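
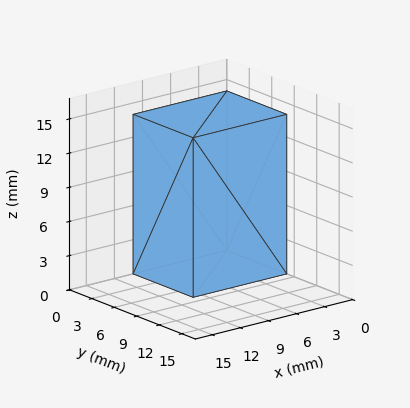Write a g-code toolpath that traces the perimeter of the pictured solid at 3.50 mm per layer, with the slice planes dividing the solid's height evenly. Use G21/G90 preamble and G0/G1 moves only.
Reading the render: the shape is a rectangular box, roughly 10 × 8 mm footprint and 14 mm tall (dimensions read to the nearest mm from the axis ticks). For the g-code, the solid's height is divided into equal slices at the stated Δz and each level perimeter traced with G1 moves after a G0 lift.

; perimeter-only toolpath
G21 ; units = mm
G90 ; absolute positioning
G28 ; home
; layer 1
G0 Z3.50
G0 X0.00 Y0.00
G1 X10.00 Y0.00
G1 X10.00 Y8.00
G1 X0.00 Y8.00
G1 X0.00 Y0.00
; layer 2
G0 Z7.00
G0 X0.00 Y0.00
G1 X10.00 Y0.00
G1 X10.00 Y8.00
G1 X0.00 Y8.00
G1 X0.00 Y0.00
; layer 3
G0 Z10.50
G0 X0.00 Y0.00
G1 X10.00 Y0.00
G1 X10.00 Y8.00
G1 X0.00 Y8.00
G1 X0.00 Y0.00
; layer 4
G0 Z14.00
G0 X0.00 Y0.00
G1 X10.00 Y0.00
G1 X10.00 Y8.00
G1 X0.00 Y8.00
G1 X0.00 Y0.00
M2 ; end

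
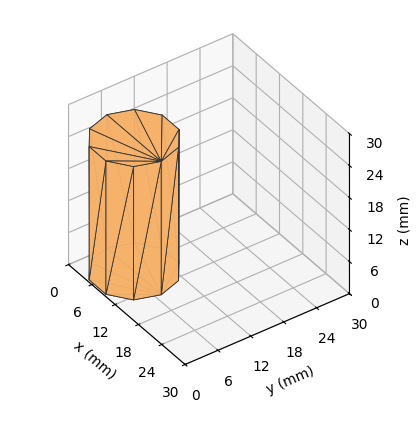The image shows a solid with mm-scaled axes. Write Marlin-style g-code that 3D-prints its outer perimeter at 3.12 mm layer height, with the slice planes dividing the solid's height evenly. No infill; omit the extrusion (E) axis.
Reading the render: the shape is a regular 10-sided prism (a cylinder approximated with 10 flat sides), circumscribed radius ≈ 7 mm, height ≈ 25 mm (dimensions read to the nearest mm from the axis ticks). For the g-code, the solid's height is divided into equal slices at the stated Δz and each level perimeter traced with G1 moves after a G0 lift.

; perimeter-only toolpath
G21 ; units = mm
G90 ; absolute positioning
G28 ; home
; layer 1
G0 Z3.12
G0 X14.00 Y7.00
G1 X12.66 Y11.11
G1 X9.16 Y13.66
G1 X4.84 Y13.66
G1 X1.34 Y11.11
G1 X0.00 Y7.00
G1 X1.34 Y2.89
G1 X4.84 Y0.34
G1 X9.16 Y0.34
G1 X12.66 Y2.89
G1 X14.00 Y7.00
; layer 2
G0 Z6.25
G0 X14.00 Y7.00
G1 X12.66 Y11.11
G1 X9.16 Y13.66
G1 X4.84 Y13.66
G1 X1.34 Y11.11
G1 X0.00 Y7.00
G1 X1.34 Y2.89
G1 X4.84 Y0.34
G1 X9.16 Y0.34
G1 X12.66 Y2.89
G1 X14.00 Y7.00
; layer 3
G0 Z9.38
G0 X14.00 Y7.00
G1 X12.66 Y11.11
G1 X9.16 Y13.66
G1 X4.84 Y13.66
G1 X1.34 Y11.11
G1 X0.00 Y7.00
G1 X1.34 Y2.89
G1 X4.84 Y0.34
G1 X9.16 Y0.34
G1 X12.66 Y2.89
G1 X14.00 Y7.00
; layer 4
G0 Z12.50
G0 X14.00 Y7.00
G1 X12.66 Y11.11
G1 X9.16 Y13.66
G1 X4.84 Y13.66
G1 X1.34 Y11.11
G1 X0.00 Y7.00
G1 X1.34 Y2.89
G1 X4.84 Y0.34
G1 X9.16 Y0.34
G1 X12.66 Y2.89
G1 X14.00 Y7.00
; layer 5
G0 Z15.62
G0 X14.00 Y7.00
G1 X12.66 Y11.11
G1 X9.16 Y13.66
G1 X4.84 Y13.66
G1 X1.34 Y11.11
G1 X0.00 Y7.00
G1 X1.34 Y2.89
G1 X4.84 Y0.34
G1 X9.16 Y0.34
G1 X12.66 Y2.89
G1 X14.00 Y7.00
; layer 6
G0 Z18.75
G0 X14.00 Y7.00
G1 X12.66 Y11.11
G1 X9.16 Y13.66
G1 X4.84 Y13.66
G1 X1.34 Y11.11
G1 X0.00 Y7.00
G1 X1.34 Y2.89
G1 X4.84 Y0.34
G1 X9.16 Y0.34
G1 X12.66 Y2.89
G1 X14.00 Y7.00
; layer 7
G0 Z21.88
G0 X14.00 Y7.00
G1 X12.66 Y11.11
G1 X9.16 Y13.66
G1 X4.84 Y13.66
G1 X1.34 Y11.11
G1 X0.00 Y7.00
G1 X1.34 Y2.89
G1 X4.84 Y0.34
G1 X9.16 Y0.34
G1 X12.66 Y2.89
G1 X14.00 Y7.00
; layer 8
G0 Z25.00
G0 X14.00 Y7.00
G1 X12.66 Y11.11
G1 X9.16 Y13.66
G1 X4.84 Y13.66
G1 X1.34 Y11.11
G1 X0.00 Y7.00
G1 X1.34 Y2.89
G1 X4.84 Y0.34
G1 X9.16 Y0.34
G1 X12.66 Y2.89
G1 X14.00 Y7.00
M2 ; end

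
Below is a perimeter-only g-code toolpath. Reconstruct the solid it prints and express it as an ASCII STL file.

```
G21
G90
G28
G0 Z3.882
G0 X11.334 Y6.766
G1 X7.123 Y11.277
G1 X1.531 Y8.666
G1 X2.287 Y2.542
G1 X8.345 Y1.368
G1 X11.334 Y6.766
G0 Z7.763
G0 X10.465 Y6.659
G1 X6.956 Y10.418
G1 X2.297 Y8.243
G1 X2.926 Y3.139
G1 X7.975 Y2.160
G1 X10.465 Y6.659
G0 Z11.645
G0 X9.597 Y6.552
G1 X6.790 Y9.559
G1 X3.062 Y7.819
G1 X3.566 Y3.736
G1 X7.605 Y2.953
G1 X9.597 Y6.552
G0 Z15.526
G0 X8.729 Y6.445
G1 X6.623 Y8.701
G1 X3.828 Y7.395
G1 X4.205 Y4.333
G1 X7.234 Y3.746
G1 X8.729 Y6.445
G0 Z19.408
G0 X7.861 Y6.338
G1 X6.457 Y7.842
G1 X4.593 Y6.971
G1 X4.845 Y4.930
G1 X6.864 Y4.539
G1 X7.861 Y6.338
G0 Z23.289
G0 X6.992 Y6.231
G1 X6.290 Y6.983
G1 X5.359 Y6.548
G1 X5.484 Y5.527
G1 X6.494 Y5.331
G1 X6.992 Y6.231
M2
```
solid part
  facet normal 0.0000 0.0000 -1.0000
    outer loop
      vertex 0.766 9.090 0.000
      vertex 7.289 12.136 0.000
      vertex 12.202 6.873 0.000
    endloop
  endfacet
  facet normal 0.0000 0.0000 -1.0000
    outer loop
      vertex 1.647 1.945 0.000
      vertex 0.766 9.090 0.000
      vertex 12.202 6.873 0.000
    endloop
  endfacet
  facet normal 0.0000 0.0000 -1.0000
    outer loop
      vertex 8.715 0.575 0.000
      vertex 1.647 1.945 0.000
      vertex 12.202 6.873 0.000
    endloop
  endfacet
  facet normal 0.7191 0.6713 0.1794
    outer loop
      vertex 12.202 6.873 0.000
      vertex 7.289 12.136 0.000
      vertex 6.124 6.124 27.171
    endloop
  endfacet
  facet normal -0.4162 0.8914 0.1794
    outer loop
      vertex 7.289 12.136 0.000
      vertex 0.766 9.090 0.000
      vertex 6.124 6.124 27.171
    endloop
  endfacet
  facet normal -0.9764 -0.1204 0.1794
    outer loop
      vertex 0.766 9.090 0.000
      vertex 1.647 1.945 0.000
      vertex 6.124 6.124 27.171
    endloop
  endfacet
  facet normal -0.1872 -0.9658 0.1794
    outer loop
      vertex 1.647 1.945 0.000
      vertex 8.715 0.575 0.000
      vertex 6.124 6.124 27.171
    endloop
  endfacet
  facet normal 0.8607 -0.4765 0.1794
    outer loop
      vertex 8.715 0.575 0.000
      vertex 12.202 6.873 0.000
      vertex 6.124 6.124 27.171
    endloop
  endfacet
endsolid part

The G0 Z moves step by Δz≈3.882 mm. The G1 loops shrink linearly with z, so the solid tapers from its base footprint up to z≈27.2. Closing with a flat bottom cap and the tapered top and triangulating gives 8 facets — a regular 5-sided pyramid, base circumscribed radius ≈ 6.12 mm, apex at z ≈ 27.2 mm.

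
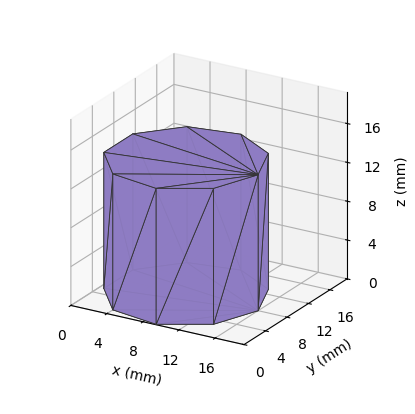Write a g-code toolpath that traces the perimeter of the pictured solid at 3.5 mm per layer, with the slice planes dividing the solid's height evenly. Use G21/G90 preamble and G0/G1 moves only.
Reading the render: the shape is a regular 9-sided prism (a cylinder approximated with 9 flat sides), circumscribed radius ≈ 8 mm, height ≈ 14 mm (dimensions read to the nearest mm from the axis ticks). For the g-code, the solid's height is divided into equal slices at the stated Δz and each level perimeter traced with G1 moves after a G0 lift.

; perimeter-only toolpath
G21 ; units = mm
G90 ; absolute positioning
G28 ; home
; layer 1
G0 Z3.5
G0 X16.0 Y8.0
G1 X14.1 Y13.1
G1 X9.4 Y15.9
G1 X4.0 Y14.9
G1 X0.5 Y10.7
G1 X0.5 Y5.3
G1 X4.0 Y1.1
G1 X9.4 Y0.1
G1 X14.1 Y2.9
G1 X16.0 Y8.0
; layer 2
G0 Z7.0
G0 X16.0 Y8.0
G1 X14.1 Y13.1
G1 X9.4 Y15.9
G1 X4.0 Y14.9
G1 X0.5 Y10.7
G1 X0.5 Y5.3
G1 X4.0 Y1.1
G1 X9.4 Y0.1
G1 X14.1 Y2.9
G1 X16.0 Y8.0
; layer 3
G0 Z10.5
G0 X16.0 Y8.0
G1 X14.1 Y13.1
G1 X9.4 Y15.9
G1 X4.0 Y14.9
G1 X0.5 Y10.7
G1 X0.5 Y5.3
G1 X4.0 Y1.1
G1 X9.4 Y0.1
G1 X14.1 Y2.9
G1 X16.0 Y8.0
; layer 4
G0 Z14.0
G0 X16.0 Y8.0
G1 X14.1 Y13.1
G1 X9.4 Y15.9
G1 X4.0 Y14.9
G1 X0.5 Y10.7
G1 X0.5 Y5.3
G1 X4.0 Y1.1
G1 X9.4 Y0.1
G1 X14.1 Y2.9
G1 X16.0 Y8.0
M2 ; end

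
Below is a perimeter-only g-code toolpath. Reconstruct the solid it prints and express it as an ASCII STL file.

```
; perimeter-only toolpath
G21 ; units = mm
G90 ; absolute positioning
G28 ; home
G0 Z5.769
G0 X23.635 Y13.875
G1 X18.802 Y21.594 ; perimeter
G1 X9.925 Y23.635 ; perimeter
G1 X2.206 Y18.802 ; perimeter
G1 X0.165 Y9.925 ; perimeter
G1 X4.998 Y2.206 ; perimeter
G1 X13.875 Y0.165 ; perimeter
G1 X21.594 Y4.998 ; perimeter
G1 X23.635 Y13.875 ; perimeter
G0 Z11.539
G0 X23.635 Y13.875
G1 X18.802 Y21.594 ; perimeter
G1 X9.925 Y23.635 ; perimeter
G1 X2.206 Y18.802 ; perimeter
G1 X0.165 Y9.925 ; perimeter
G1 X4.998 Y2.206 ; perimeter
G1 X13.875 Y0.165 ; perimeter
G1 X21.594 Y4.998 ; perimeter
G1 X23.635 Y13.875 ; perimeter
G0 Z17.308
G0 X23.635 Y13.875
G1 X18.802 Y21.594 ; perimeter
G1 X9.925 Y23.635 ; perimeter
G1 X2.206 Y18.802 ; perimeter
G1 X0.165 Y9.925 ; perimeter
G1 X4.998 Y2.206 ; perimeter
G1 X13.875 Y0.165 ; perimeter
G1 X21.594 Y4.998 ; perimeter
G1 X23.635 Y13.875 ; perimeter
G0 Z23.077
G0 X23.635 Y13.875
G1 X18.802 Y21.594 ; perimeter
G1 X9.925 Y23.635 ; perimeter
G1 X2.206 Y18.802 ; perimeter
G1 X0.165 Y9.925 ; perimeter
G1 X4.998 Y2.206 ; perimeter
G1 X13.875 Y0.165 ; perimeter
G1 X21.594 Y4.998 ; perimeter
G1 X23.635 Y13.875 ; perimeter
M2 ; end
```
solid part
  facet normal 0.0000 0.0000 -1.0000
    outer loop
      vertex 9.925 23.635 0.000
      vertex 18.802 21.594 0.000
      vertex 23.635 13.875 0.000
    endloop
  endfacet
  facet normal 0.0000 0.0000 -1.0000
    outer loop
      vertex 2.206 18.802 0.000
      vertex 9.925 23.635 0.000
      vertex 23.635 13.875 0.000
    endloop
  endfacet
  facet normal 0.0000 0.0000 -1.0000
    outer loop
      vertex 0.165 9.925 0.000
      vertex 2.206 18.802 0.000
      vertex 23.635 13.875 0.000
    endloop
  endfacet
  facet normal 0.0000 0.0000 -1.0000
    outer loop
      vertex 4.998 2.206 0.000
      vertex 0.165 9.925 0.000
      vertex 23.635 13.875 0.000
    endloop
  endfacet
  facet normal 0.0000 0.0000 -1.0000
    outer loop
      vertex 13.875 0.165 0.000
      vertex 4.998 2.206 0.000
      vertex 23.635 13.875 0.000
    endloop
  endfacet
  facet normal 0.0000 0.0000 -1.0000
    outer loop
      vertex 21.594 4.998 0.000
      vertex 13.875 0.165 0.000
      vertex 23.635 13.875 0.000
    endloop
  endfacet
  facet normal 0.0000 0.0000 1.0000
    outer loop
      vertex 23.635 13.875 23.077
      vertex 18.802 21.594 23.077
      vertex 9.925 23.635 23.077
    endloop
  endfacet
  facet normal 0.0000 0.0000 1.0000
    outer loop
      vertex 23.635 13.875 23.077
      vertex 9.925 23.635 23.077
      vertex 2.206 18.802 23.077
    endloop
  endfacet
  facet normal 0.0000 0.0000 1.0000
    outer loop
      vertex 23.635 13.875 23.077
      vertex 2.206 18.802 23.077
      vertex 0.165 9.925 23.077
    endloop
  endfacet
  facet normal 0.0000 0.0000 1.0000
    outer loop
      vertex 23.635 13.875 23.077
      vertex 0.165 9.925 23.077
      vertex 4.998 2.206 23.077
    endloop
  endfacet
  facet normal 0.0000 0.0000 1.0000
    outer loop
      vertex 23.635 13.875 23.077
      vertex 4.998 2.206 23.077
      vertex 13.875 0.165 23.077
    endloop
  endfacet
  facet normal 0.0000 0.0000 1.0000
    outer loop
      vertex 23.635 13.875 23.077
      vertex 13.875 0.165 23.077
      vertex 21.594 4.998 23.077
    endloop
  endfacet
  facet normal 0.8476 0.5307 0.0000
    outer loop
      vertex 23.635 13.875 0.000
      vertex 18.802 21.594 0.000
      vertex 18.802 21.594 23.077
    endloop
  endfacet
  facet normal 0.8476 0.5307 0.0000
    outer loop
      vertex 23.635 13.875 0.000
      vertex 18.802 21.594 23.077
      vertex 23.635 13.875 23.077
    endloop
  endfacet
  facet normal 0.2241 0.9746 0.0000
    outer loop
      vertex 18.802 21.594 0.000
      vertex 9.925 23.635 0.000
      vertex 9.925 23.635 23.077
    endloop
  endfacet
  facet normal 0.2241 0.9746 0.0000
    outer loop
      vertex 18.802 21.594 0.000
      vertex 9.925 23.635 23.077
      vertex 18.802 21.594 23.077
    endloop
  endfacet
  facet normal -0.5307 0.8476 0.0000
    outer loop
      vertex 9.925 23.635 0.000
      vertex 2.206 18.802 0.000
      vertex 2.206 18.802 23.077
    endloop
  endfacet
  facet normal -0.5307 0.8476 0.0000
    outer loop
      vertex 9.925 23.635 0.000
      vertex 2.206 18.802 23.077
      vertex 9.925 23.635 23.077
    endloop
  endfacet
  facet normal -0.9746 0.2241 0.0000
    outer loop
      vertex 2.206 18.802 0.000
      vertex 0.165 9.925 0.000
      vertex 0.165 9.925 23.077
    endloop
  endfacet
  facet normal -0.9746 0.2241 0.0000
    outer loop
      vertex 2.206 18.802 0.000
      vertex 0.165 9.925 23.077
      vertex 2.206 18.802 23.077
    endloop
  endfacet
  facet normal -0.8476 -0.5307 0.0000
    outer loop
      vertex 0.165 9.925 0.000
      vertex 4.998 2.206 0.000
      vertex 4.998 2.206 23.077
    endloop
  endfacet
  facet normal -0.8476 -0.5307 0.0000
    outer loop
      vertex 0.165 9.925 0.000
      vertex 4.998 2.206 23.077
      vertex 0.165 9.925 23.077
    endloop
  endfacet
  facet normal -0.2241 -0.9746 0.0000
    outer loop
      vertex 4.998 2.206 0.000
      vertex 13.875 0.165 0.000
      vertex 13.875 0.165 23.077
    endloop
  endfacet
  facet normal -0.2241 -0.9746 0.0000
    outer loop
      vertex 4.998 2.206 0.000
      vertex 13.875 0.165 23.077
      vertex 4.998 2.206 23.077
    endloop
  endfacet
  facet normal 0.5307 -0.8476 0.0000
    outer loop
      vertex 13.875 0.165 0.000
      vertex 21.594 4.998 0.000
      vertex 21.594 4.998 23.077
    endloop
  endfacet
  facet normal 0.5307 -0.8476 0.0000
    outer loop
      vertex 13.875 0.165 0.000
      vertex 21.594 4.998 23.077
      vertex 13.875 0.165 23.077
    endloop
  endfacet
  facet normal 0.9746 -0.2241 0.0000
    outer loop
      vertex 21.594 4.998 0.000
      vertex 23.635 13.875 0.000
      vertex 23.635 13.875 23.077
    endloop
  endfacet
  facet normal 0.9746 -0.2241 0.0000
    outer loop
      vertex 21.594 4.998 0.000
      vertex 23.635 13.875 23.077
      vertex 21.594 4.998 23.077
    endloop
  endfacet
endsolid part

The G0 Z moves step by Δz≈5.769 mm. Every layer's G1 loop is the same polygon, so the solid is a straight extrusion of it from z=0 to z≈23.1. Closing with flat bottom and top caps and triangulating gives 28 facets — a regular 8-sided prism (a cylinder approximated with 8 flat sides), circumscribed radius ≈ 11.9 mm, height ≈ 23.1 mm.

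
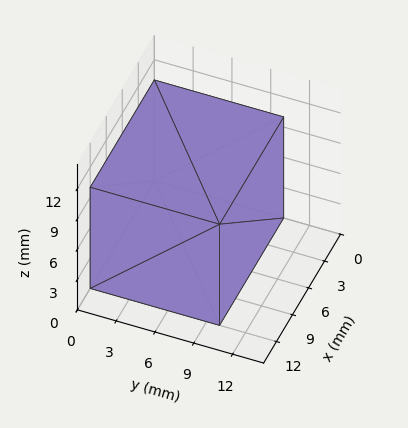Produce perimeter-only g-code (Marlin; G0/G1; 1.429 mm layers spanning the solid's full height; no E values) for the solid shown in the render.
Reading the render: the shape is a rectangular box, roughly 12 × 10 mm footprint and 10 mm tall (dimensions read to the nearest mm from the axis ticks). For the g-code, the solid's height is divided into equal slices at the stated Δz and each level perimeter traced with G1 moves after a G0 lift.

; perimeter-only toolpath
G21 ; units = mm
G90 ; absolute positioning
G28 ; home
; layer 1
G0 Z1.429
G0 X0.000 Y0.000
G1 X12.000 Y0.000
G1 X12.000 Y10.000
G1 X0.000 Y10.000
G1 X0.000 Y0.000
; layer 2
G0 Z2.857
G0 X0.000 Y0.000
G1 X12.000 Y0.000
G1 X12.000 Y10.000
G1 X0.000 Y10.000
G1 X0.000 Y0.000
; layer 3
G0 Z4.286
G0 X0.000 Y0.000
G1 X12.000 Y0.000
G1 X12.000 Y10.000
G1 X0.000 Y10.000
G1 X0.000 Y0.000
; layer 4
G0 Z5.714
G0 X0.000 Y0.000
G1 X12.000 Y0.000
G1 X12.000 Y10.000
G1 X0.000 Y10.000
G1 X0.000 Y0.000
; layer 5
G0 Z7.143
G0 X0.000 Y0.000
G1 X12.000 Y0.000
G1 X12.000 Y10.000
G1 X0.000 Y10.000
G1 X0.000 Y0.000
; layer 6
G0 Z8.571
G0 X0.000 Y0.000
G1 X12.000 Y0.000
G1 X12.000 Y10.000
G1 X0.000 Y10.000
G1 X0.000 Y0.000
; layer 7
G0 Z10.000
G0 X0.000 Y0.000
G1 X12.000 Y0.000
G1 X12.000 Y10.000
G1 X0.000 Y10.000
G1 X0.000 Y0.000
M2 ; end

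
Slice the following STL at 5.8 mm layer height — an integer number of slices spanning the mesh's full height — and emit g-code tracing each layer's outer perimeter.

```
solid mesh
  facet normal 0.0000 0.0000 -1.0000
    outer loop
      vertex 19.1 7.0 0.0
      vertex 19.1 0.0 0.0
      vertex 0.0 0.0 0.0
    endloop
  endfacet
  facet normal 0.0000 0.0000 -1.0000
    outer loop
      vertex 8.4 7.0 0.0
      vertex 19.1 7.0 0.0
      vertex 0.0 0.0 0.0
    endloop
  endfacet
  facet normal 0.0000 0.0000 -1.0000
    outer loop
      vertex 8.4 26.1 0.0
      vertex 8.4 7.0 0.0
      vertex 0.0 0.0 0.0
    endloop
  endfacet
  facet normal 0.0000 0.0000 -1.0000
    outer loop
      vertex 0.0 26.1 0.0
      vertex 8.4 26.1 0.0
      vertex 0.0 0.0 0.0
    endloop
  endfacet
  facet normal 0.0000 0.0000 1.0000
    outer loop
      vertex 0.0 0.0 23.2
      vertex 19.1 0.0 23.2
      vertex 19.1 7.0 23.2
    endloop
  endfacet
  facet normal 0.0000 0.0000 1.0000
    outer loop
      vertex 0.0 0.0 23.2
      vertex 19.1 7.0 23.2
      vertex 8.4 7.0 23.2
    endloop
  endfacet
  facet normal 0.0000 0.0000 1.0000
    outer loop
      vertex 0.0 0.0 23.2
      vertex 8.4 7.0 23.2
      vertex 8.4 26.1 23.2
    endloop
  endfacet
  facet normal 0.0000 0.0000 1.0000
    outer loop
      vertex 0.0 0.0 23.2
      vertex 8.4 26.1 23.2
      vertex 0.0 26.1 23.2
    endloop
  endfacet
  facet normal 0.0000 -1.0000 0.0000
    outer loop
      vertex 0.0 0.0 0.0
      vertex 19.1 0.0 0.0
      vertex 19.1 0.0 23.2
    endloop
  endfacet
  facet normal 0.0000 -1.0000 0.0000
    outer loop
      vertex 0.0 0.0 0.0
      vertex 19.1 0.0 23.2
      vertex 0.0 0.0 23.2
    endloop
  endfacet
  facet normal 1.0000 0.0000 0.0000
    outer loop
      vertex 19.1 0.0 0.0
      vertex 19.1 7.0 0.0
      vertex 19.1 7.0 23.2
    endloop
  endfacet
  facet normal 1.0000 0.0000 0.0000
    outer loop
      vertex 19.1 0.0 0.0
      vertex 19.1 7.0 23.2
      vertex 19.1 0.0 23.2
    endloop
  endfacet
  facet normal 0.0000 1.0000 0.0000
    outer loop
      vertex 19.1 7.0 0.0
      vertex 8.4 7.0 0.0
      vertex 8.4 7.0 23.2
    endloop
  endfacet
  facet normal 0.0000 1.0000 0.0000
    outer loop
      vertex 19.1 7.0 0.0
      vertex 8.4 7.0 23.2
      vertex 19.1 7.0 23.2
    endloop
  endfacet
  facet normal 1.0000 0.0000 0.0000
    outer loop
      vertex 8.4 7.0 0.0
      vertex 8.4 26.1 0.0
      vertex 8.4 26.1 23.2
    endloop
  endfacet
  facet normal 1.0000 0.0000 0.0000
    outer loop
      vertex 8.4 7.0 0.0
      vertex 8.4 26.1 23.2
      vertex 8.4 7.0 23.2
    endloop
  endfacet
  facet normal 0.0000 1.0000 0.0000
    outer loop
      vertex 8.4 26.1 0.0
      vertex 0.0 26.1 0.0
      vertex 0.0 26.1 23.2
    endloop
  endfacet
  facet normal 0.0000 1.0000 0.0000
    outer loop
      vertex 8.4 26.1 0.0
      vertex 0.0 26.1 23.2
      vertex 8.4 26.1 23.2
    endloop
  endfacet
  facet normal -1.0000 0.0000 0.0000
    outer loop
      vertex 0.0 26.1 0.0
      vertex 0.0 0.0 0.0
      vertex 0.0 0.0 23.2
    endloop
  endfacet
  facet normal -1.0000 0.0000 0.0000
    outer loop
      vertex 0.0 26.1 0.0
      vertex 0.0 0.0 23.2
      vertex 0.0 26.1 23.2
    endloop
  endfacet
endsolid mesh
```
; perimeter-only toolpath
G21 ; units = mm
G90 ; absolute positioning
G28 ; home
; layer 1
G0 Z5.8
G0 X0.0 Y0.0
G1 X19.1 Y0.0
G1 X19.1 Y7.0
G1 X8.4 Y7.0
G1 X8.4 Y26.1
G1 X0.0 Y26.1
G1 X0.0 Y0.0
; layer 2
G0 Z11.6
G0 X0.0 Y0.0
G1 X19.1 Y0.0
G1 X19.1 Y7.0
G1 X8.4 Y7.0
G1 X8.4 Y26.1
G1 X0.0 Y26.1
G1 X0.0 Y0.0
; layer 3
G0 Z17.4
G0 X0.0 Y0.0
G1 X19.1 Y0.0
G1 X19.1 Y7.0
G1 X8.4 Y7.0
G1 X8.4 Y26.1
G1 X0.0 Y26.1
G1 X0.0 Y0.0
; layer 4
G0 Z23.2
G0 X0.0 Y0.0
G1 X19.1 Y0.0
G1 X19.1 Y7.0
G1 X8.4 Y7.0
G1 X8.4 Y26.1
G1 X0.0 Y26.1
G1 X0.0 Y0.0
M2 ; end

The solid is an L-shaped prism: outer 19.1 × 26.1 mm, arm thicknesses ≈ 7 mm (horizontal) and 8.4 mm (vertical), extruded 23.2 mm in z. Slicing at Δz = 5.8 mm — 4 equal slices spanning the solid's height, so layer i sits at z = i·h/4 — gives 4 non-empty perimeters. Each is a 6-segment closed polygon; G0 lifts to the layer z and rapids to the start vertex, then G1 traces the edges.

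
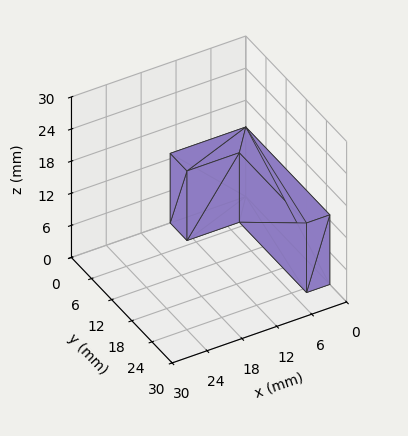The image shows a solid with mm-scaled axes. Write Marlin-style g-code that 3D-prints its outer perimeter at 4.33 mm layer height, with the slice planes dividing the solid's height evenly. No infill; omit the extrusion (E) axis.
Reading the render: the shape is an L-shaped prism: outer 13 × 25 mm, arm thicknesses ≈ 5 mm (horizontal) and 4 mm (vertical), extruded 13 mm in z (dimensions read to the nearest mm from the axis ticks). For the g-code, the solid's height is divided into equal slices at the stated Δz and each level perimeter traced with G1 moves after a G0 lift.

; perimeter-only toolpath
G21 ; units = mm
G90 ; absolute positioning
G28 ; home
; layer 1
G0 Z4.33
G0 X0.00 Y0.00
G1 X13.00 Y0.00
G1 X13.00 Y5.00
G1 X4.00 Y5.00
G1 X4.00 Y25.00
G1 X0.00 Y25.00
G1 X0.00 Y0.00
; layer 2
G0 Z8.67
G0 X0.00 Y0.00
G1 X13.00 Y0.00
G1 X13.00 Y5.00
G1 X4.00 Y5.00
G1 X4.00 Y25.00
G1 X0.00 Y25.00
G1 X0.00 Y0.00
; layer 3
G0 Z13.00
G0 X0.00 Y0.00
G1 X13.00 Y0.00
G1 X13.00 Y5.00
G1 X4.00 Y5.00
G1 X4.00 Y25.00
G1 X0.00 Y25.00
G1 X0.00 Y0.00
M2 ; end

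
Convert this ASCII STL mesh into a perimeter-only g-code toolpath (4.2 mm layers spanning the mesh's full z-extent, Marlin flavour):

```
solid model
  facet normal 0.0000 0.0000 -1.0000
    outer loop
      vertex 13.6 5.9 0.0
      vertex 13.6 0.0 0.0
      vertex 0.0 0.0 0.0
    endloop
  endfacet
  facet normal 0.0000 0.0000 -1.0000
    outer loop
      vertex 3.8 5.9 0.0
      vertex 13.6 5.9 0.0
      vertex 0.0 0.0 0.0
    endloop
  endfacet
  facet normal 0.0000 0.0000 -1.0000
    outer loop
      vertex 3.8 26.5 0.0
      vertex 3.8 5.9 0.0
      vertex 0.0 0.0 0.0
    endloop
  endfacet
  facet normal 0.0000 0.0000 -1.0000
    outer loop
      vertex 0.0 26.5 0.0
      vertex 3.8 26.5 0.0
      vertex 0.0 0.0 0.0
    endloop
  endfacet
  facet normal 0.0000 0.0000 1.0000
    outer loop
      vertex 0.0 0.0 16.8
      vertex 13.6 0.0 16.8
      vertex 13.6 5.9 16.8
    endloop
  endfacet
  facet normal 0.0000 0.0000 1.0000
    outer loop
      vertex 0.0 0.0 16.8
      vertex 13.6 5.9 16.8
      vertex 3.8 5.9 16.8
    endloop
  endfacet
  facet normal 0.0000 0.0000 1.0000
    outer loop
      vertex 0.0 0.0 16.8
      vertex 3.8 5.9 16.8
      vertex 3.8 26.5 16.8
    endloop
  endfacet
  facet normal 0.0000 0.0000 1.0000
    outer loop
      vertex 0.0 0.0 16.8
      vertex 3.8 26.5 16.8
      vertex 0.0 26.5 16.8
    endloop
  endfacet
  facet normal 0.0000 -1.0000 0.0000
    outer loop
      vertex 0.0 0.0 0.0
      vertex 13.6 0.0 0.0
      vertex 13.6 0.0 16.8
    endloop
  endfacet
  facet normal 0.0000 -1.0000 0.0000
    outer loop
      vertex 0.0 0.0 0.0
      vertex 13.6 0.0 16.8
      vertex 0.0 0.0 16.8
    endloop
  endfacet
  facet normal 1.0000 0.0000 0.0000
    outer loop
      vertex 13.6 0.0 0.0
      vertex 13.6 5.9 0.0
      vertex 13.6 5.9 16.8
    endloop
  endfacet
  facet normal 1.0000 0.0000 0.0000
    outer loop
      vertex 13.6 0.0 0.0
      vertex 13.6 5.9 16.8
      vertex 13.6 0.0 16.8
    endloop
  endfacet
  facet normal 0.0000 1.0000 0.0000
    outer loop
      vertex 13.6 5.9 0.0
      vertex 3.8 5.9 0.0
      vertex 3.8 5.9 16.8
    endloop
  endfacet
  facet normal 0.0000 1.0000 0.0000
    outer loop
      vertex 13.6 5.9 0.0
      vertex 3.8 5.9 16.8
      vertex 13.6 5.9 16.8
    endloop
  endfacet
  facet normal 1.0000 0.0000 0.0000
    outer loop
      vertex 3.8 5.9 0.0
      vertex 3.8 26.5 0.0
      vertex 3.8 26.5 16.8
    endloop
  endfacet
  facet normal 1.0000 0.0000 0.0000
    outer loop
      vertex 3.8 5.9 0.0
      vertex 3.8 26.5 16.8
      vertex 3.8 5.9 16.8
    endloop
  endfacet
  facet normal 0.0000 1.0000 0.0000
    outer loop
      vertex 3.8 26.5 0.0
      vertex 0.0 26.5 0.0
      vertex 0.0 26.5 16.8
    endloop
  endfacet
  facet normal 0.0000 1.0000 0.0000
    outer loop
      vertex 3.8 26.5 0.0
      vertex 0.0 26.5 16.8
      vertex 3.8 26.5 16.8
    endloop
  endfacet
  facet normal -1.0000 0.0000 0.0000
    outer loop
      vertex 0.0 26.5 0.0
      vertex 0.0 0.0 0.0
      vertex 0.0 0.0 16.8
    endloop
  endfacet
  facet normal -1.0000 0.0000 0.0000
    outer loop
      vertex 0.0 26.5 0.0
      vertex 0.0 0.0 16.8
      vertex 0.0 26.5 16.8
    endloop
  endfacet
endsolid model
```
; perimeter-only toolpath
G21 ; units = mm
G90 ; absolute positioning
G28 ; home
; layer 1
G0 Z4.2
G0 X0.0 Y0.0
G1 X13.6 Y0.0
G1 X13.6 Y5.9
G1 X3.8 Y5.9
G1 X3.8 Y26.5
G1 X0.0 Y26.5
G1 X0.0 Y0.0
; layer 2
G0 Z8.4
G0 X0.0 Y0.0
G1 X13.6 Y0.0
G1 X13.6 Y5.9
G1 X3.8 Y5.9
G1 X3.8 Y26.5
G1 X0.0 Y26.5
G1 X0.0 Y0.0
; layer 3
G0 Z12.6
G0 X0.0 Y0.0
G1 X13.6 Y0.0
G1 X13.6 Y5.9
G1 X3.8 Y5.9
G1 X3.8 Y26.5
G1 X0.0 Y26.5
G1 X0.0 Y0.0
; layer 4
G0 Z16.8
G0 X0.0 Y0.0
G1 X13.6 Y0.0
G1 X13.6 Y5.9
G1 X3.8 Y5.9
G1 X3.8 Y26.5
G1 X0.0 Y26.5
G1 X0.0 Y0.0
M2 ; end

The solid is an L-shaped prism: outer 13.6 × 26.5 mm, arm thicknesses ≈ 5.9 mm (horizontal) and 3.8 mm (vertical), extruded 16.8 mm in z. Slicing at Δz = 4.2 mm — 4 equal slices spanning the solid's height, so layer i sits at z = i·h/4 — gives 4 non-empty perimeters. Each is a 6-segment closed polygon; G0 lifts to the layer z and rapids to the start vertex, then G1 traces the edges.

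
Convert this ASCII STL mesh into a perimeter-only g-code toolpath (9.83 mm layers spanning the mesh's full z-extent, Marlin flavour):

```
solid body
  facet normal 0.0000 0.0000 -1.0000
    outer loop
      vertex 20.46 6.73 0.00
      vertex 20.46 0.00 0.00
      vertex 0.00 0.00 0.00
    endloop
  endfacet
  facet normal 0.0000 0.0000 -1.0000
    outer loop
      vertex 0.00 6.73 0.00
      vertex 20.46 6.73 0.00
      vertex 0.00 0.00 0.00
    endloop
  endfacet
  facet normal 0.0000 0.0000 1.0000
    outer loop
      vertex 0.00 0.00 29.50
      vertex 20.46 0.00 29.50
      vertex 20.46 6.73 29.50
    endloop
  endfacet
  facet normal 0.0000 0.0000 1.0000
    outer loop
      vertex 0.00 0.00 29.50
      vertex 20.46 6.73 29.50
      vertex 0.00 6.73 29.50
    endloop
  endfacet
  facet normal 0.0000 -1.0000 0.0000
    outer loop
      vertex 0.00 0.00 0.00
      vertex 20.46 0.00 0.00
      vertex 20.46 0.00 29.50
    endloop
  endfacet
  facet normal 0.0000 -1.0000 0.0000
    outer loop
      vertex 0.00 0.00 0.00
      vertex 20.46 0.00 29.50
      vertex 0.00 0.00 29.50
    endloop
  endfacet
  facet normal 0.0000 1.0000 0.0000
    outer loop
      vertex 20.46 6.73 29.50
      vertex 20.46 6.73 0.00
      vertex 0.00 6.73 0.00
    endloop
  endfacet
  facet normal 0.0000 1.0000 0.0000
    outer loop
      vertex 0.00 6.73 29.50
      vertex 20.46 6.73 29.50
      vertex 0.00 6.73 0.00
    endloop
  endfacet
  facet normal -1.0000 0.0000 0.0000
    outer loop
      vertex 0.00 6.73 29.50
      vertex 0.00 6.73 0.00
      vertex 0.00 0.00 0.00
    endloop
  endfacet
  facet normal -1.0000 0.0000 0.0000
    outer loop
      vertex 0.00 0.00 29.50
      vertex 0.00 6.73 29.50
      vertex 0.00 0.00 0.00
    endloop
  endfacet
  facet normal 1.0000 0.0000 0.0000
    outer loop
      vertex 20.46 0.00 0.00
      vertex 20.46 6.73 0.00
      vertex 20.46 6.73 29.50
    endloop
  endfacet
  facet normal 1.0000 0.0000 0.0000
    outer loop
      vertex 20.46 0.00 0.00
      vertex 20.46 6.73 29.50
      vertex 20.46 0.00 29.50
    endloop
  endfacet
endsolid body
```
; perimeter-only toolpath
G21 ; units = mm
G90 ; absolute positioning
G28 ; home
; layer 1
G0 Z9.83
G0 X0.00 Y0.00
G1 X20.46 Y0.00
G1 X20.46 Y6.73
G1 X0.00 Y6.73
G1 X0.00 Y0.00
; layer 2
G0 Z19.67
G0 X0.00 Y0.00
G1 X20.46 Y0.00
G1 X20.46 Y6.73
G1 X0.00 Y6.73
G1 X0.00 Y0.00
; layer 3
G0 Z29.50
G0 X0.00 Y0.00
G1 X20.46 Y0.00
G1 X20.46 Y6.73
G1 X0.00 Y6.73
G1 X0.00 Y0.00
M2 ; end

The solid is a rectangular box, roughly 20.5 × 6.73 mm footprint and 29.5 mm tall. Slicing at Δz = 9.83 mm — 3 equal slices spanning the solid's height, so layer i sits at z = i·h/3 — gives 3 non-empty perimeters. Each is a 4-segment closed polygon; G0 lifts to the layer z and rapids to the start vertex, then G1 traces the edges.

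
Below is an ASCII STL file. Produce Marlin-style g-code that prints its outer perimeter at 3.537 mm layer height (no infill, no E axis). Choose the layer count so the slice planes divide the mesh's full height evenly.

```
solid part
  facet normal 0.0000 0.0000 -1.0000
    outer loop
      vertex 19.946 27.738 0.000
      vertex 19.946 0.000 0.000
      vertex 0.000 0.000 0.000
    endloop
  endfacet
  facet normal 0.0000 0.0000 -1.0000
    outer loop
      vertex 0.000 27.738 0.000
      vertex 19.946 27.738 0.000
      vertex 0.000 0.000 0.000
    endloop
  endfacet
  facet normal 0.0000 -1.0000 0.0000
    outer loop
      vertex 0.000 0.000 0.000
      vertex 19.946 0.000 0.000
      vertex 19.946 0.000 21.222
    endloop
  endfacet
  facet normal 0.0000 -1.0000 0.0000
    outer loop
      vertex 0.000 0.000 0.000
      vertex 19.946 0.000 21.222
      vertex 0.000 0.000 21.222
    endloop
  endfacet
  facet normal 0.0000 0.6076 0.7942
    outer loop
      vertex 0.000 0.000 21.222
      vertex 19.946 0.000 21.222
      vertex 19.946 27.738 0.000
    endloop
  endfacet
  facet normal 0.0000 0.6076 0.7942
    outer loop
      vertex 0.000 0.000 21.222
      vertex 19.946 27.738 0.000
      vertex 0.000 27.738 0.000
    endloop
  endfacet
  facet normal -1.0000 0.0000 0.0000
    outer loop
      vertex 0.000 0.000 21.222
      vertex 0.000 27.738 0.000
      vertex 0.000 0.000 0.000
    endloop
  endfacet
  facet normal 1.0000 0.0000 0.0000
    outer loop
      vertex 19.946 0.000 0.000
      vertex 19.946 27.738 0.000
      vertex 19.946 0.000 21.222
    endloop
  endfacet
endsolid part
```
; perimeter-only toolpath
G21 ; units = mm
G90 ; absolute positioning
G28 ; home
; layer 1
G0 Z3.537
G0 X0.000 Y0.000
G1 X19.946 Y0.000
G1 X19.946 Y23.115
G1 X0.000 Y23.115
G1 X0.000 Y0.000
; layer 2
G0 Z7.074
G0 X0.000 Y0.000
G1 X19.946 Y0.000
G1 X19.946 Y18.492
G1 X0.000 Y18.492
G1 X0.000 Y0.000
; layer 3
G0 Z10.611
G0 X0.000 Y0.000
G1 X19.946 Y0.000
G1 X19.946 Y13.869
G1 X0.000 Y13.869
G1 X0.000 Y0.000
; layer 4
G0 Z14.148
G0 X0.000 Y0.000
G1 X19.946 Y0.000
G1 X19.946 Y9.246
G1 X0.000 Y9.246
G1 X0.000 Y0.000
; layer 5
G0 Z17.685
G0 X0.000 Y0.000
G1 X19.946 Y0.000
G1 X19.946 Y4.623
G1 X0.000 Y4.623
G1 X0.000 Y0.000
M2 ; end

The solid is a wedge (ramp): 19.9 × 27.7 mm base, rising to 21.2 mm along the y=0 edge and sloping linearly to z=0 at y=27.7. Slicing at Δz = 3.537 mm — 6 equal slices spanning the solid's height, so layer i sits at z = i·h/6 — gives 5 non-empty perimeters. Each is a 4-segment closed polygon; G0 lifts to the layer z and rapids to the start vertex, then G1 traces the edges. The cross-section shrinks linearly with z (the slice at the apex is degenerate and omitted).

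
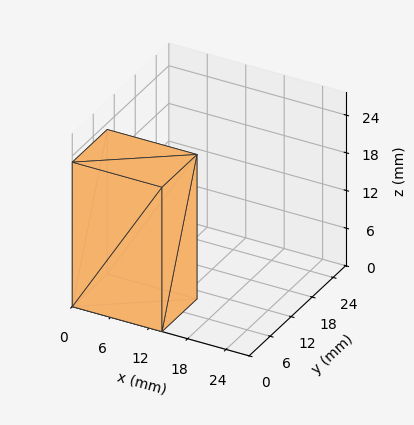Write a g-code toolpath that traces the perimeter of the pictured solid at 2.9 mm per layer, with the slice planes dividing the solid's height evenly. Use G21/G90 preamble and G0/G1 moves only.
Reading the render: the shape is a rectangular box, roughly 14 × 10 mm footprint and 23 mm tall (dimensions read to the nearest mm from the axis ticks). For the g-code, the solid's height is divided into equal slices at the stated Δz and each level perimeter traced with G1 moves after a G0 lift.

; perimeter-only toolpath
G21 ; units = mm
G90 ; absolute positioning
G28 ; home
; layer 1
G0 Z2.9
G0 X0.0 Y0.0
G1 X14.0 Y0.0
G1 X14.0 Y10.0
G1 X0.0 Y10.0
G1 X0.0 Y0.0
; layer 2
G0 Z5.8
G0 X0.0 Y0.0
G1 X14.0 Y0.0
G1 X14.0 Y10.0
G1 X0.0 Y10.0
G1 X0.0 Y0.0
; layer 3
G0 Z8.6
G0 X0.0 Y0.0
G1 X14.0 Y0.0
G1 X14.0 Y10.0
G1 X0.0 Y10.0
G1 X0.0 Y0.0
; layer 4
G0 Z11.5
G0 X0.0 Y0.0
G1 X14.0 Y0.0
G1 X14.0 Y10.0
G1 X0.0 Y10.0
G1 X0.0 Y0.0
; layer 5
G0 Z14.4
G0 X0.0 Y0.0
G1 X14.0 Y0.0
G1 X14.0 Y10.0
G1 X0.0 Y10.0
G1 X0.0 Y0.0
; layer 6
G0 Z17.2
G0 X0.0 Y0.0
G1 X14.0 Y0.0
G1 X14.0 Y10.0
G1 X0.0 Y10.0
G1 X0.0 Y0.0
; layer 7
G0 Z20.1
G0 X0.0 Y0.0
G1 X14.0 Y0.0
G1 X14.0 Y10.0
G1 X0.0 Y10.0
G1 X0.0 Y0.0
; layer 8
G0 Z23.0
G0 X0.0 Y0.0
G1 X14.0 Y0.0
G1 X14.0 Y10.0
G1 X0.0 Y10.0
G1 X0.0 Y0.0
M2 ; end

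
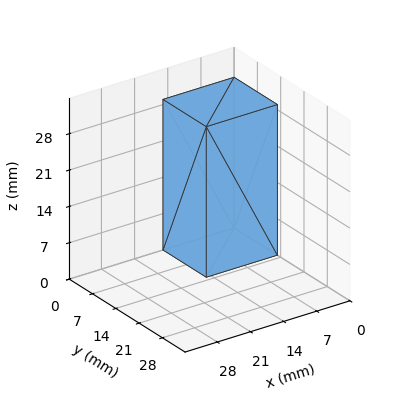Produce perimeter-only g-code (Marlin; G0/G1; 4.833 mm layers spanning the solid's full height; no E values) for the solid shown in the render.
Reading the render: the shape is a rectangular box, roughly 15 × 13 mm footprint and 29 mm tall (dimensions read to the nearest mm from the axis ticks). For the g-code, the solid's height is divided into equal slices at the stated Δz and each level perimeter traced with G1 moves after a G0 lift.

; perimeter-only toolpath
G21 ; units = mm
G90 ; absolute positioning
G28 ; home
; layer 1
G0 Z4.833
G0 X0.000 Y0.000
G1 X15.000 Y0.000
G1 X15.000 Y13.000
G1 X0.000 Y13.000
G1 X0.000 Y0.000
; layer 2
G0 Z9.667
G0 X0.000 Y0.000
G1 X15.000 Y0.000
G1 X15.000 Y13.000
G1 X0.000 Y13.000
G1 X0.000 Y0.000
; layer 3
G0 Z14.500
G0 X0.000 Y0.000
G1 X15.000 Y0.000
G1 X15.000 Y13.000
G1 X0.000 Y13.000
G1 X0.000 Y0.000
; layer 4
G0 Z19.333
G0 X0.000 Y0.000
G1 X15.000 Y0.000
G1 X15.000 Y13.000
G1 X0.000 Y13.000
G1 X0.000 Y0.000
; layer 5
G0 Z24.167
G0 X0.000 Y0.000
G1 X15.000 Y0.000
G1 X15.000 Y13.000
G1 X0.000 Y13.000
G1 X0.000 Y0.000
; layer 6
G0 Z29.000
G0 X0.000 Y0.000
G1 X15.000 Y0.000
G1 X15.000 Y13.000
G1 X0.000 Y13.000
G1 X0.000 Y0.000
M2 ; end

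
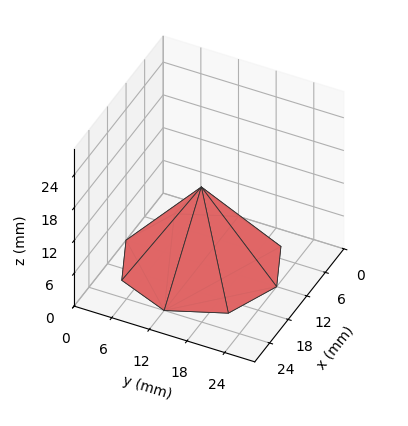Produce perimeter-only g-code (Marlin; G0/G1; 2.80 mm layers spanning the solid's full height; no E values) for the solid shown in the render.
Reading the render: the shape is a regular 8-sided pyramid, base circumscribed radius ≈ 12 mm, apex at z ≈ 14 mm (dimensions read to the nearest mm from the axis ticks). For the g-code, the solid's height is divided into equal slices at the stated Δz and each level perimeter traced with G1 moves after a G0 lift.

; perimeter-only toolpath
G21 ; units = mm
G90 ; absolute positioning
G28 ; home
; layer 1
G0 Z2.80
G0 X21.60 Y12.00
G1 X18.79 Y18.79
G1 X12.00 Y21.60
G1 X5.21 Y18.79
G1 X2.40 Y12.00
G1 X5.21 Y5.21
G1 X12.00 Y2.40
G1 X18.79 Y5.21
G1 X21.60 Y12.00
; layer 2
G0 Z5.60
G0 X19.20 Y12.00
G1 X17.09 Y17.09
G1 X12.00 Y19.20
G1 X6.91 Y17.09
G1 X4.80 Y12.00
G1 X6.91 Y6.91
G1 X12.00 Y4.80
G1 X17.09 Y6.91
G1 X19.20 Y12.00
; layer 3
G0 Z8.40
G0 X16.80 Y12.00
G1 X15.40 Y15.40
G1 X12.00 Y16.80
G1 X8.60 Y15.40
G1 X7.20 Y12.00
G1 X8.60 Y8.60
G1 X12.00 Y7.20
G1 X15.40 Y8.60
G1 X16.80 Y12.00
; layer 4
G0 Z11.20
G0 X14.40 Y12.00
G1 X13.70 Y13.70
G1 X12.00 Y14.40
G1 X10.30 Y13.70
G1 X9.60 Y12.00
G1 X10.30 Y10.30
G1 X12.00 Y9.60
G1 X13.70 Y10.30
G1 X14.40 Y12.00
M2 ; end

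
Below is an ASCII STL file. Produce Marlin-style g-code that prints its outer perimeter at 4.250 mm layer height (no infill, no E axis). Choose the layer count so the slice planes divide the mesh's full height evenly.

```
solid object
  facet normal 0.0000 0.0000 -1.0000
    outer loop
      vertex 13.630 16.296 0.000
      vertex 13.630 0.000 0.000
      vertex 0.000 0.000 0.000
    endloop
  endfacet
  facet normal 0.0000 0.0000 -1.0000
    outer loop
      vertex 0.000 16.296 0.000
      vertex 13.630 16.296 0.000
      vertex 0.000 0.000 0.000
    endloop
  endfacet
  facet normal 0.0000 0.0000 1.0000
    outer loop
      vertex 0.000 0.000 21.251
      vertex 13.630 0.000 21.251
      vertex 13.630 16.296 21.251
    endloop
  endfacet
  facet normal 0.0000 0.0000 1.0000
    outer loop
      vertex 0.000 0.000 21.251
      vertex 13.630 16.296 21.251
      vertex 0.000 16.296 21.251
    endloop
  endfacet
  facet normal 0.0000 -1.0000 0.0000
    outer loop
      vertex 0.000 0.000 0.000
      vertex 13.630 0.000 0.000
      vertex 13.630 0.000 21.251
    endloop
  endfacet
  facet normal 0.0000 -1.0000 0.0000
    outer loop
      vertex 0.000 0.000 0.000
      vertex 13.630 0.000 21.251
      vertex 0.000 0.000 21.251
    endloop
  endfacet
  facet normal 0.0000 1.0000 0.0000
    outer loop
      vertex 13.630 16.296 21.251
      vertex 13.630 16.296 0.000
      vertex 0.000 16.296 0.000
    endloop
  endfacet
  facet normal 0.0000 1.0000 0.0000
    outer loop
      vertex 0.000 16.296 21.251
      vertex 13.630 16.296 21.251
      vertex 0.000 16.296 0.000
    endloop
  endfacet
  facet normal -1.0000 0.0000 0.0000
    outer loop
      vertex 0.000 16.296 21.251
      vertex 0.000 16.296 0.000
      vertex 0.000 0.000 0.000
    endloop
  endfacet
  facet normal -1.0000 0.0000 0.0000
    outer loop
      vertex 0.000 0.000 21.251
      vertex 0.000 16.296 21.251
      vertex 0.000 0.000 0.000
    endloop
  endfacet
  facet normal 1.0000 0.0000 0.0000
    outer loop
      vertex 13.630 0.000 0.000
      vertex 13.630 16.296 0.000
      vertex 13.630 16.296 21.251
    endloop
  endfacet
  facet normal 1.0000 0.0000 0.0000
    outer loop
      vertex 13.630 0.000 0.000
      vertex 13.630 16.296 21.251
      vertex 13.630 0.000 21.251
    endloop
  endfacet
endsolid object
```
; perimeter-only toolpath
G21 ; units = mm
G90 ; absolute positioning
G28 ; home
; layer 1
G0 Z4.250
G0 X0.000 Y0.000
G1 X13.630 Y0.000
G1 X13.630 Y16.296
G1 X0.000 Y16.296
G1 X0.000 Y0.000
; layer 2
G0 Z8.500
G0 X0.000 Y0.000
G1 X13.630 Y0.000
G1 X13.630 Y16.296
G1 X0.000 Y16.296
G1 X0.000 Y0.000
; layer 3
G0 Z12.751
G0 X0.000 Y0.000
G1 X13.630 Y0.000
G1 X13.630 Y16.296
G1 X0.000 Y16.296
G1 X0.000 Y0.000
; layer 4
G0 Z17.001
G0 X0.000 Y0.000
G1 X13.630 Y0.000
G1 X13.630 Y16.296
G1 X0.000 Y16.296
G1 X0.000 Y0.000
; layer 5
G0 Z21.251
G0 X0.000 Y0.000
G1 X13.630 Y0.000
G1 X13.630 Y16.296
G1 X0.000 Y16.296
G1 X0.000 Y0.000
M2 ; end

The solid is a rectangular box, roughly 13.6 × 16.3 mm footprint and 21.3 mm tall. Slicing at Δz = 4.250 mm — 5 equal slices spanning the solid's height, so layer i sits at z = i·h/5 — gives 5 non-empty perimeters. Each is a 4-segment closed polygon; G0 lifts to the layer z and rapids to the start vertex, then G1 traces the edges.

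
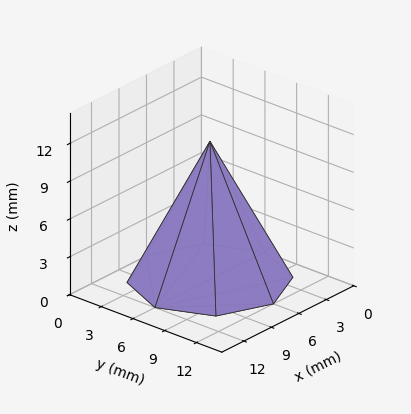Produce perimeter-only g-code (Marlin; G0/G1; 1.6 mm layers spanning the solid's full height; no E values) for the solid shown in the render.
Reading the render: the shape is a regular 8-sided pyramid, base circumscribed radius ≈ 6 mm, apex at z ≈ 11 mm (dimensions read to the nearest mm from the axis ticks). For the g-code, the solid's height is divided into equal slices at the stated Δz and each level perimeter traced with G1 moves after a G0 lift.

; perimeter-only toolpath
G21 ; units = mm
G90 ; absolute positioning
G28 ; home
; layer 1
G0 Z1.6
G0 X11.1 Y6.0
G1 X9.6 Y9.6
G1 X6.0 Y11.1
G1 X2.4 Y9.6
G1 X0.9 Y6.0
G1 X2.4 Y2.4
G1 X6.0 Y0.9
G1 X9.6 Y2.4
G1 X11.1 Y6.0
; layer 2
G0 Z3.1
G0 X10.3 Y6.0
G1 X9.0 Y9.0
G1 X6.0 Y10.3
G1 X3.0 Y9.0
G1 X1.7 Y6.0
G1 X3.0 Y3.0
G1 X6.0 Y1.7
G1 X9.0 Y3.0
G1 X10.3 Y6.0
; layer 3
G0 Z4.7
G0 X9.4 Y6.0
G1 X8.4 Y8.4
G1 X6.0 Y9.4
G1 X3.6 Y8.4
G1 X2.6 Y6.0
G1 X3.6 Y3.6
G1 X6.0 Y2.6
G1 X8.4 Y3.6
G1 X9.4 Y6.0
; layer 4
G0 Z6.3
G0 X8.6 Y6.0
G1 X7.8 Y7.8
G1 X6.0 Y8.6
G1 X4.2 Y7.8
G1 X3.4 Y6.0
G1 X4.2 Y4.2
G1 X6.0 Y3.4
G1 X7.8 Y4.2
G1 X8.6 Y6.0
; layer 5
G0 Z7.9
G0 X7.7 Y6.0
G1 X7.2 Y7.2
G1 X6.0 Y7.7
G1 X4.8 Y7.2
G1 X4.3 Y6.0
G1 X4.8 Y4.8
G1 X6.0 Y4.3
G1 X7.2 Y4.8
G1 X7.7 Y6.0
; layer 6
G0 Z9.4
G0 X6.9 Y6.0
G1 X6.6 Y6.6
G1 X6.0 Y6.9
G1 X5.4 Y6.6
G1 X5.1 Y6.0
G1 X5.4 Y5.4
G1 X6.0 Y5.1
G1 X6.6 Y5.4
G1 X6.9 Y6.0
M2 ; end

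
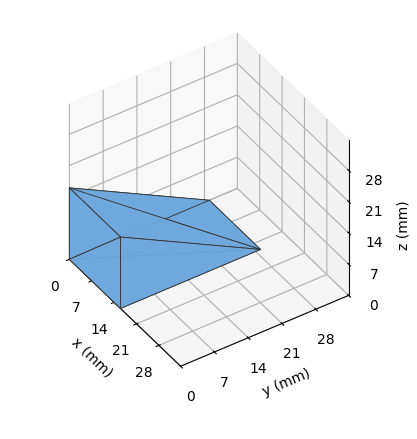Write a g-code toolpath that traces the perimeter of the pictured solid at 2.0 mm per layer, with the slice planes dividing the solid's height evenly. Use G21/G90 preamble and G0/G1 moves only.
Reading the render: the shape is a wedge (ramp): 16 × 29 mm base, rising to 16 mm along the y=0 edge and sloping linearly to z=0 at y=29 (dimensions read to the nearest mm from the axis ticks). For the g-code, the solid's height is divided into equal slices at the stated Δz and each level perimeter traced with G1 moves after a G0 lift.

; perimeter-only toolpath
G21 ; units = mm
G90 ; absolute positioning
G28 ; home
; layer 1
G0 Z2.0
G0 X0.0 Y0.0
G1 X16.0 Y0.0
G1 X16.0 Y25.4
G1 X0.0 Y25.4
G1 X0.0 Y0.0
; layer 2
G0 Z4.0
G0 X0.0 Y0.0
G1 X16.0 Y0.0
G1 X16.0 Y21.8
G1 X0.0 Y21.8
G1 X0.0 Y0.0
; layer 3
G0 Z6.0
G0 X0.0 Y0.0
G1 X16.0 Y0.0
G1 X16.0 Y18.1
G1 X0.0 Y18.1
G1 X0.0 Y0.0
; layer 4
G0 Z8.0
G0 X0.0 Y0.0
G1 X16.0 Y0.0
G1 X16.0 Y14.5
G1 X0.0 Y14.5
G1 X0.0 Y0.0
; layer 5
G0 Z10.0
G0 X0.0 Y0.0
G1 X16.0 Y0.0
G1 X16.0 Y10.9
G1 X0.0 Y10.9
G1 X0.0 Y0.0
; layer 6
G0 Z12.0
G0 X0.0 Y0.0
G1 X16.0 Y0.0
G1 X16.0 Y7.2
G1 X0.0 Y7.2
G1 X0.0 Y0.0
; layer 7
G0 Z14.0
G0 X0.0 Y0.0
G1 X16.0 Y0.0
G1 X16.0 Y3.6
G1 X0.0 Y3.6
G1 X0.0 Y0.0
M2 ; end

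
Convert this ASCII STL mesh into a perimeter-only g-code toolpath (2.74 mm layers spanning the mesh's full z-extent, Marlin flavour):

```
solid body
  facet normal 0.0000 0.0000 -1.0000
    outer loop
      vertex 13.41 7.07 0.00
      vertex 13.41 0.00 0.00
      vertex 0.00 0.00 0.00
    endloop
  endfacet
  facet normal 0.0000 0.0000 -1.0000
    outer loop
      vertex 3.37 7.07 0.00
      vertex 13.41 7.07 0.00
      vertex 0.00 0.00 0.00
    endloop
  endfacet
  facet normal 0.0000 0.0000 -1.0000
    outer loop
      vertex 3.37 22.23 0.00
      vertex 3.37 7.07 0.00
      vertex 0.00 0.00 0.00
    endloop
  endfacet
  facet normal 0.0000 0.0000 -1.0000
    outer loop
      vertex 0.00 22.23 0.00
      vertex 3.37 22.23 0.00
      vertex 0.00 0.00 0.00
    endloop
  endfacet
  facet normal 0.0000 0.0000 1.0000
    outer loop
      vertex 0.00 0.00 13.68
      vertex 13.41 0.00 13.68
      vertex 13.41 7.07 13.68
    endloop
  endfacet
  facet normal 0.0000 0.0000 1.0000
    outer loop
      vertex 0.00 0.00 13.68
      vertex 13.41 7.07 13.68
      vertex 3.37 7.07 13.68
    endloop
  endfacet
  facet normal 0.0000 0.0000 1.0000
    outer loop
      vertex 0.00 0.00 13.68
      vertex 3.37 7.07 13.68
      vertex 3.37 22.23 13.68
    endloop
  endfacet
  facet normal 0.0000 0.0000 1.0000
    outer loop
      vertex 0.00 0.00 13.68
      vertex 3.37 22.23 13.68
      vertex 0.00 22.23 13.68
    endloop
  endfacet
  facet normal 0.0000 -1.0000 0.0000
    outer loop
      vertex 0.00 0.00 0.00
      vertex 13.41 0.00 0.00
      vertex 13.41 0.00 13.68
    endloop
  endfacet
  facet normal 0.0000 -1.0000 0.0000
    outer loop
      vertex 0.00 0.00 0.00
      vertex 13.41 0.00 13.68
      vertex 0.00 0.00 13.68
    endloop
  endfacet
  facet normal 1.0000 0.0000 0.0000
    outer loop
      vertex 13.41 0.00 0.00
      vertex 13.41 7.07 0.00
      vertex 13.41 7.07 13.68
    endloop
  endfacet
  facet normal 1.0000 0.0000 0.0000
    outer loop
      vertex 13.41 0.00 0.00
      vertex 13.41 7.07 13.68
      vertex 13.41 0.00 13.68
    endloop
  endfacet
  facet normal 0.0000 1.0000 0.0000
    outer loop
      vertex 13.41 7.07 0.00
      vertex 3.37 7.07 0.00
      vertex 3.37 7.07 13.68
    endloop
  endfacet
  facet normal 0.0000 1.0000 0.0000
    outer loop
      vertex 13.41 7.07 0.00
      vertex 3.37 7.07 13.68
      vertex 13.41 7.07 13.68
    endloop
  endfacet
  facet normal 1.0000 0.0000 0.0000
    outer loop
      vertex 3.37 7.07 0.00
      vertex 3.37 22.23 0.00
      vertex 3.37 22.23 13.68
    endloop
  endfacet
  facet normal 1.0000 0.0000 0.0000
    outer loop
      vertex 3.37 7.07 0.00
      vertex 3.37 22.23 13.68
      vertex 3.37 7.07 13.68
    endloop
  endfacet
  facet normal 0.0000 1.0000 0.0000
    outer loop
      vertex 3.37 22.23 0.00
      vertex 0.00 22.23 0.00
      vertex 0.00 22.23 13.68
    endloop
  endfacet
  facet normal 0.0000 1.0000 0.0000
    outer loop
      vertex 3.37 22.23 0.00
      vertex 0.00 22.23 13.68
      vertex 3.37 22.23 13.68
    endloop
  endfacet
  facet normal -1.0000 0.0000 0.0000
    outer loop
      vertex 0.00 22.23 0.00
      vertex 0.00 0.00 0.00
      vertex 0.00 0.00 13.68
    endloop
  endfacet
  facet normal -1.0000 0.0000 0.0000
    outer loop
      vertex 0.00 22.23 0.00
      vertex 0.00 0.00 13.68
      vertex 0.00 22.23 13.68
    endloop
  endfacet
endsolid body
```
; perimeter-only toolpath
G21 ; units = mm
G90 ; absolute positioning
G28 ; home
; layer 1
G0 Z2.74
G0 X0.00 Y0.00
G1 X13.41 Y0.00
G1 X13.41 Y7.07
G1 X3.37 Y7.07
G1 X3.37 Y22.23
G1 X0.00 Y22.23
G1 X0.00 Y0.00
; layer 2
G0 Z5.47
G0 X0.00 Y0.00
G1 X13.41 Y0.00
G1 X13.41 Y7.07
G1 X3.37 Y7.07
G1 X3.37 Y22.23
G1 X0.00 Y22.23
G1 X0.00 Y0.00
; layer 3
G0 Z8.21
G0 X0.00 Y0.00
G1 X13.41 Y0.00
G1 X13.41 Y7.07
G1 X3.37 Y7.07
G1 X3.37 Y22.23
G1 X0.00 Y22.23
G1 X0.00 Y0.00
; layer 4
G0 Z10.94
G0 X0.00 Y0.00
G1 X13.41 Y0.00
G1 X13.41 Y7.07
G1 X3.37 Y7.07
G1 X3.37 Y22.23
G1 X0.00 Y22.23
G1 X0.00 Y0.00
; layer 5
G0 Z13.68
G0 X0.00 Y0.00
G1 X13.41 Y0.00
G1 X13.41 Y7.07
G1 X3.37 Y7.07
G1 X3.37 Y22.23
G1 X0.00 Y22.23
G1 X0.00 Y0.00
M2 ; end

The solid is an L-shaped prism: outer 13.4 × 22.2 mm, arm thicknesses ≈ 7.07 mm (horizontal) and 3.37 mm (vertical), extruded 13.7 mm in z. Slicing at Δz = 2.74 mm — 5 equal slices spanning the solid's height, so layer i sits at z = i·h/5 — gives 5 non-empty perimeters. Each is a 6-segment closed polygon; G0 lifts to the layer z and rapids to the start vertex, then G1 traces the edges.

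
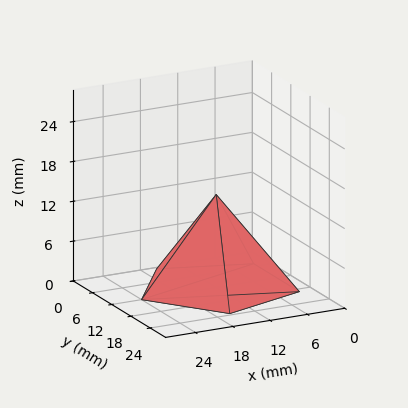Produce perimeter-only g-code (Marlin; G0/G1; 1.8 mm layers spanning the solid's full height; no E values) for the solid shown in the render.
Reading the render: the shape is a regular 5-sided pyramid, base circumscribed radius ≈ 12 mm, apex at z ≈ 14 mm (dimensions read to the nearest mm from the axis ticks). For the g-code, the solid's height is divided into equal slices at the stated Δz and each level perimeter traced with G1 moves after a G0 lift.

; perimeter-only toolpath
G21 ; units = mm
G90 ; absolute positioning
G28 ; home
; layer 1
G0 Z1.8
G0 X22.5 Y12.0
G1 X15.2 Y22.0
G1 X3.5 Y18.2
G1 X3.5 Y5.8
G1 X15.2 Y2.0
G1 X22.5 Y12.0
; layer 2
G0 Z3.5
G0 X21.0 Y12.0
G1 X14.8 Y20.5
G1 X4.7 Y17.3
G1 X4.7 Y6.7
G1 X14.8 Y3.5
G1 X21.0 Y12.0
; layer 3
G0 Z5.2
G0 X19.5 Y12.0
G1 X14.3 Y19.1
G1 X5.9 Y16.4
G1 X5.9 Y7.6
G1 X14.3 Y4.9
G1 X19.5 Y12.0
; layer 4
G0 Z7.0
G0 X18.0 Y12.0
G1 X13.8 Y17.7
G1 X7.2 Y15.6
G1 X7.2 Y8.4
G1 X13.8 Y6.3
G1 X18.0 Y12.0
; layer 5
G0 Z8.8
G0 X16.5 Y12.0
G1 X13.4 Y16.3
G1 X8.4 Y14.7
G1 X8.4 Y9.3
G1 X13.4 Y7.7
G1 X16.5 Y12.0
; layer 6
G0 Z10.5
G0 X15.0 Y12.0
G1 X12.9 Y14.8
G1 X9.6 Y13.8
G1 X9.6 Y10.2
G1 X12.9 Y9.2
G1 X15.0 Y12.0
; layer 7
G0 Z12.2
G0 X13.5 Y12.0
G1 X12.5 Y13.4
G1 X10.8 Y12.9
G1 X10.8 Y11.1
G1 X12.5 Y10.6
G1 X13.5 Y12.0
M2 ; end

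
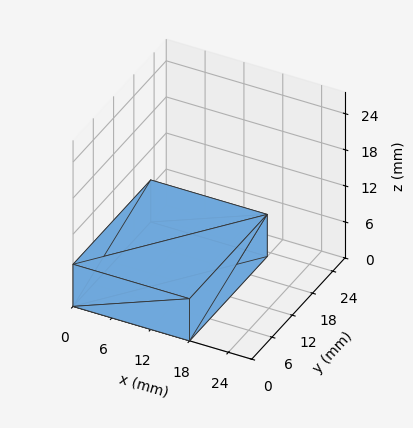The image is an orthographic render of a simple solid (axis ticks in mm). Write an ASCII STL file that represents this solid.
Reading the render: the shape is a rectangular box, roughly 18 × 23 mm footprint and 7 mm tall (dimensions read to the nearest mm from the axis ticks). For the STL, each face is triangulated and given an outward normal.

solid part
  facet normal 0.0000 0.0000 -1.0000
    outer loop
      vertex 18.00 23.00 0.00
      vertex 18.00 0.00 0.00
      vertex 0.00 0.00 0.00
    endloop
  endfacet
  facet normal 0.0000 0.0000 -1.0000
    outer loop
      vertex 0.00 23.00 0.00
      vertex 18.00 23.00 0.00
      vertex 0.00 0.00 0.00
    endloop
  endfacet
  facet normal 0.0000 0.0000 1.0000
    outer loop
      vertex 0.00 0.00 7.00
      vertex 18.00 0.00 7.00
      vertex 18.00 23.00 7.00
    endloop
  endfacet
  facet normal 0.0000 0.0000 1.0000
    outer loop
      vertex 0.00 0.00 7.00
      vertex 18.00 23.00 7.00
      vertex 0.00 23.00 7.00
    endloop
  endfacet
  facet normal 0.0000 -1.0000 0.0000
    outer loop
      vertex 0.00 0.00 0.00
      vertex 18.00 0.00 0.00
      vertex 18.00 0.00 7.00
    endloop
  endfacet
  facet normal 0.0000 -1.0000 0.0000
    outer loop
      vertex 0.00 0.00 0.00
      vertex 18.00 0.00 7.00
      vertex 0.00 0.00 7.00
    endloop
  endfacet
  facet normal 0.0000 1.0000 0.0000
    outer loop
      vertex 18.00 23.00 7.00
      vertex 18.00 23.00 0.00
      vertex 0.00 23.00 0.00
    endloop
  endfacet
  facet normal 0.0000 1.0000 0.0000
    outer loop
      vertex 0.00 23.00 7.00
      vertex 18.00 23.00 7.00
      vertex 0.00 23.00 0.00
    endloop
  endfacet
  facet normal -1.0000 0.0000 0.0000
    outer loop
      vertex 0.00 23.00 7.00
      vertex 0.00 23.00 0.00
      vertex 0.00 0.00 0.00
    endloop
  endfacet
  facet normal -1.0000 0.0000 0.0000
    outer loop
      vertex 0.00 0.00 7.00
      vertex 0.00 23.00 7.00
      vertex 0.00 0.00 0.00
    endloop
  endfacet
  facet normal 1.0000 0.0000 0.0000
    outer loop
      vertex 18.00 0.00 0.00
      vertex 18.00 23.00 0.00
      vertex 18.00 23.00 7.00
    endloop
  endfacet
  facet normal 1.0000 0.0000 0.0000
    outer loop
      vertex 18.00 0.00 0.00
      vertex 18.00 23.00 7.00
      vertex 18.00 0.00 7.00
    endloop
  endfacet
endsolid part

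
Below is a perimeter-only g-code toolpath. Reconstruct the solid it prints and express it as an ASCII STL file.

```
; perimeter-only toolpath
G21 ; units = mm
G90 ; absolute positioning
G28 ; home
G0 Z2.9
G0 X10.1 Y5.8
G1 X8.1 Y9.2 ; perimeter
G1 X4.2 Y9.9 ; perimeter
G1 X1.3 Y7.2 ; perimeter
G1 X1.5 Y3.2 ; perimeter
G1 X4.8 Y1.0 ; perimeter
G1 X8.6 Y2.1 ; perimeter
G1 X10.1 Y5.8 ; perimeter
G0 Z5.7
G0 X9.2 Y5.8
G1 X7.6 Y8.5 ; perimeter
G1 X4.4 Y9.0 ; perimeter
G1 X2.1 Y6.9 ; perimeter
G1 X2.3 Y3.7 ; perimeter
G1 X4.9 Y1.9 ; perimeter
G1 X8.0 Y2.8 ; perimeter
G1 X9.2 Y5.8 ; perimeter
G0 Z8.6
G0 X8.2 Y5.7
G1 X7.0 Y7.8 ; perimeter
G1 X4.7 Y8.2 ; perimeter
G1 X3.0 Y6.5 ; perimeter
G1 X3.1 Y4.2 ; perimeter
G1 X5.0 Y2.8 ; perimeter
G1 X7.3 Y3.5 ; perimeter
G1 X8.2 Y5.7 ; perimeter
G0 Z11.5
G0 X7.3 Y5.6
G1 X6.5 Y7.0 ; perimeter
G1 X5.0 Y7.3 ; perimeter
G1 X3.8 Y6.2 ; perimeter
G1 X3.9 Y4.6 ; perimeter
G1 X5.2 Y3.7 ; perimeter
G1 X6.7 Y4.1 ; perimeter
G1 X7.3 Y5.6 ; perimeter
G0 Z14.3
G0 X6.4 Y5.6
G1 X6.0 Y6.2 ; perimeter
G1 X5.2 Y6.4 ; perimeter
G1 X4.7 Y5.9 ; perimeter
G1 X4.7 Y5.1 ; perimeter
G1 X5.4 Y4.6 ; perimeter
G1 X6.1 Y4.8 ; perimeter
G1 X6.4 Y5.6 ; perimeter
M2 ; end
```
solid part
  facet normal 0.0000 0.0000 -1.0000
    outer loop
      vertex 3.9 10.8 0.0
      vertex 8.6 10.0 0.0
      vertex 11.0 5.9 0.0
    endloop
  endfacet
  facet normal 0.0000 0.0000 -1.0000
    outer loop
      vertex 0.4 7.6 0.0
      vertex 3.9 10.8 0.0
      vertex 11.0 5.9 0.0
    endloop
  endfacet
  facet normal 0.0000 0.0000 -1.0000
    outer loop
      vertex 0.7 2.8 0.0
      vertex 0.4 7.6 0.0
      vertex 11.0 5.9 0.0
    endloop
  endfacet
  facet normal 0.0000 0.0000 -1.0000
    outer loop
      vertex 4.6 0.1 0.0
      vertex 0.7 2.8 0.0
      vertex 11.0 5.9 0.0
    endloop
  endfacet
  facet normal 0.0000 0.0000 -1.0000
    outer loop
      vertex 9.2 1.4 0.0
      vertex 4.6 0.1 0.0
      vertex 11.0 5.9 0.0
    endloop
  endfacet
  facet normal 0.8294 0.4855 0.2765
    outer loop
      vertex 11.0 5.9 0.0
      vertex 8.6 10.0 0.0
      vertex 5.5 5.5 17.2
    endloop
  endfacet
  facet normal 0.1612 0.9473 0.2769
    outer loop
      vertex 8.6 10.0 0.0
      vertex 3.9 10.8 0.0
      vertex 5.5 5.5 17.2
    endloop
  endfacet
  facet normal -0.6480 0.7088 0.2787
    outer loop
      vertex 3.9 10.8 0.0
      vertex 0.4 7.6 0.0
      vertex 5.5 5.5 17.2
    endloop
  endfacet
  facet normal -0.9590 -0.0599 0.2770
    outer loop
      vertex 0.4 7.6 0.0
      vertex 0.7 2.8 0.0
      vertex 5.5 5.5 17.2
    endloop
  endfacet
  facet normal -0.5470 -0.7901 0.2767
    outer loop
      vertex 0.7 2.8 0.0
      vertex 4.6 0.1 0.0
      vertex 5.5 5.5 17.2
    endloop
  endfacet
  facet normal 0.2613 -0.9248 0.2767
    outer loop
      vertex 4.6 0.1 0.0
      vertex 9.2 1.4 0.0
      vertex 5.5 5.5 17.2
    endloop
  endfacet
  facet normal 0.8922 -0.3569 0.2770
    outer loop
      vertex 9.2 1.4 0.0
      vertex 11.0 5.9 0.0
      vertex 5.5 5.5 17.2
    endloop
  endfacet
endsolid part

The G0 Z moves step by Δz≈2.9 mm. The G1 loops shrink linearly with z, so the solid tapers from its base footprint up to z≈17.2. Closing with a flat bottom cap and the tapered top and triangulating gives 12 facets — a regular 7-sided pyramid, base circumscribed radius ≈ 5.5 mm, apex at z ≈ 17.2 mm.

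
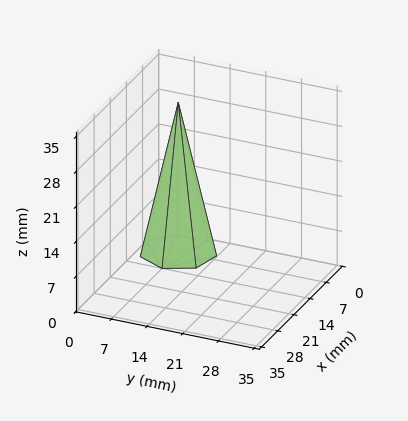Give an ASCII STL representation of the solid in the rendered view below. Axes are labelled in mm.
Reading the render: the shape is a regular 7-sided pyramid, base circumscribed radius ≈ 7 mm, apex at z ≈ 30 mm (dimensions read to the nearest mm from the axis ticks). For the STL, each face is triangulated and given an outward normal.

solid part
  facet normal 0.0000 0.0000 -1.0000
    outer loop
      vertex 5.442 13.824 0.000
      vertex 11.364 12.473 0.000
      vertex 14.000 7.000 0.000
    endloop
  endfacet
  facet normal 0.0000 0.0000 -1.0000
    outer loop
      vertex 0.693 10.037 0.000
      vertex 5.442 13.824 0.000
      vertex 14.000 7.000 0.000
    endloop
  endfacet
  facet normal 0.0000 0.0000 -1.0000
    outer loop
      vertex 0.693 3.963 0.000
      vertex 0.693 10.037 0.000
      vertex 14.000 7.000 0.000
    endloop
  endfacet
  facet normal 0.0000 0.0000 -1.0000
    outer loop
      vertex 5.442 0.176 0.000
      vertex 0.693 3.963 0.000
      vertex 14.000 7.000 0.000
    endloop
  endfacet
  facet normal 0.0000 0.0000 -1.0000
    outer loop
      vertex 11.364 1.527 0.000
      vertex 5.442 0.176 0.000
      vertex 14.000 7.000 0.000
    endloop
  endfacet
  facet normal 0.8817 0.4246 0.2057
    outer loop
      vertex 14.000 7.000 0.000
      vertex 11.364 12.473 0.000
      vertex 7.000 7.000 30.000
    endloop
  endfacet
  facet normal 0.2177 0.9541 0.2057
    outer loop
      vertex 11.364 12.473 0.000
      vertex 5.442 13.824 0.000
      vertex 7.000 7.000 30.000
    endloop
  endfacet
  facet normal -0.6101 0.7651 0.2057
    outer loop
      vertex 5.442 13.824 0.000
      vertex 0.693 10.037 0.000
      vertex 7.000 7.000 30.000
    endloop
  endfacet
  facet normal -0.9786 0.0000 0.2057
    outer loop
      vertex 0.693 10.037 0.000
      vertex 0.693 3.963 0.000
      vertex 7.000 7.000 30.000
    endloop
  endfacet
  facet normal -0.6101 -0.7651 0.2057
    outer loop
      vertex 0.693 3.963 0.000
      vertex 5.442 0.176 0.000
      vertex 7.000 7.000 30.000
    endloop
  endfacet
  facet normal 0.2177 -0.9541 0.2057
    outer loop
      vertex 5.442 0.176 0.000
      vertex 11.364 1.527 0.000
      vertex 7.000 7.000 30.000
    endloop
  endfacet
  facet normal 0.8817 -0.4246 0.2057
    outer loop
      vertex 11.364 1.527 0.000
      vertex 14.000 7.000 0.000
      vertex 7.000 7.000 30.000
    endloop
  endfacet
endsolid part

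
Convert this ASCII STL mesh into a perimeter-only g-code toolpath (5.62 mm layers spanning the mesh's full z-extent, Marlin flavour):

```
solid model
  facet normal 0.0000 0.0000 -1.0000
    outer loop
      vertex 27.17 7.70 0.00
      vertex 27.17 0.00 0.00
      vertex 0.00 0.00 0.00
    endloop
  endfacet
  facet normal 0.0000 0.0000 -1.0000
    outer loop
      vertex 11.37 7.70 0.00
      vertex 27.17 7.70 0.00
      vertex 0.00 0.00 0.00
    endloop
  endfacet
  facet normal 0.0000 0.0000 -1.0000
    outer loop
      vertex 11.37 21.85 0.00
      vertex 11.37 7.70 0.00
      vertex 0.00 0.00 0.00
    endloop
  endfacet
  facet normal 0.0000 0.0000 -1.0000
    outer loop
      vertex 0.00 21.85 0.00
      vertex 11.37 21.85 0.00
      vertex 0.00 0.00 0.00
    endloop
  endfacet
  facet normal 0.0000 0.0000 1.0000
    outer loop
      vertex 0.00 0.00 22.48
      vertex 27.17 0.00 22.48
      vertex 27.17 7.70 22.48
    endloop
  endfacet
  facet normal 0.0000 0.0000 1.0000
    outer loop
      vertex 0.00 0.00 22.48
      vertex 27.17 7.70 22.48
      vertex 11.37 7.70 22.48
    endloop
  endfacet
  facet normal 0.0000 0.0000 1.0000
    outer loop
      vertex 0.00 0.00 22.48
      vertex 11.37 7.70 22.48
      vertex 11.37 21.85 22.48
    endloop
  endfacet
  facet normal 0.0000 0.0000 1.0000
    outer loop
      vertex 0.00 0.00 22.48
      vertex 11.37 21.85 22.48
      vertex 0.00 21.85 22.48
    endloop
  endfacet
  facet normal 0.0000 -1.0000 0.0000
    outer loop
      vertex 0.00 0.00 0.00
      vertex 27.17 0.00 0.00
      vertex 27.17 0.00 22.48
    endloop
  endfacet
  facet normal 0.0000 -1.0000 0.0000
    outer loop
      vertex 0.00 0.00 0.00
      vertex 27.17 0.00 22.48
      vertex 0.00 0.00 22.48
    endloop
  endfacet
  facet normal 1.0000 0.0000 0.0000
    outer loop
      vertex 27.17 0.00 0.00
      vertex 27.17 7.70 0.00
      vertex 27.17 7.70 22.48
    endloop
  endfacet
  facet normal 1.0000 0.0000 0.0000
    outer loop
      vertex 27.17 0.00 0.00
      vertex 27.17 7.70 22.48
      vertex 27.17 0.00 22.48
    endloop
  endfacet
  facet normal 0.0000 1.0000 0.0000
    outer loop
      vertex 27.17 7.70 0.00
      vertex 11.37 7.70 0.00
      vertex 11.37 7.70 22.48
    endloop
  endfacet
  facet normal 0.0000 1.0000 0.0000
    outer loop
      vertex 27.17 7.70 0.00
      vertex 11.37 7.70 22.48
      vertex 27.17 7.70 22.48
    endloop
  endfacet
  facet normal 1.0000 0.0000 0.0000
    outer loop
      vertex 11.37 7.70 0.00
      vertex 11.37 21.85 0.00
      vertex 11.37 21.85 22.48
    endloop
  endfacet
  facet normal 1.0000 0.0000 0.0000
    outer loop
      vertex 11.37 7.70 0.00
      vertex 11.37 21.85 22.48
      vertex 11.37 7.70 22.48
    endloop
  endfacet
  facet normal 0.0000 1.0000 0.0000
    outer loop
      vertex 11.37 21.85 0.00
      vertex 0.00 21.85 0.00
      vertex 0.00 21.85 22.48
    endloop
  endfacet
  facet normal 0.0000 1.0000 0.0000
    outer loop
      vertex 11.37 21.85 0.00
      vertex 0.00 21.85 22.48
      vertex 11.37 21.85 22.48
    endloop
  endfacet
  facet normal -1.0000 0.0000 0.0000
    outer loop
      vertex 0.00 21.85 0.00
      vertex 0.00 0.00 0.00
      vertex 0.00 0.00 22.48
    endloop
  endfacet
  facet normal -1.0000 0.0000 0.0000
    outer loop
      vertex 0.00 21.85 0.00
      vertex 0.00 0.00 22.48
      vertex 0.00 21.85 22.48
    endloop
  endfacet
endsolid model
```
; perimeter-only toolpath
G21 ; units = mm
G90 ; absolute positioning
G28 ; home
; layer 1
G0 Z5.62
G0 X0.00 Y0.00
G1 X27.17 Y0.00
G1 X27.17 Y7.70
G1 X11.37 Y7.70
G1 X11.37 Y21.85
G1 X0.00 Y21.85
G1 X0.00 Y0.00
; layer 2
G0 Z11.24
G0 X0.00 Y0.00
G1 X27.17 Y0.00
G1 X27.17 Y7.70
G1 X11.37 Y7.70
G1 X11.37 Y21.85
G1 X0.00 Y21.85
G1 X0.00 Y0.00
; layer 3
G0 Z16.86
G0 X0.00 Y0.00
G1 X27.17 Y0.00
G1 X27.17 Y7.70
G1 X11.37 Y7.70
G1 X11.37 Y21.85
G1 X0.00 Y21.85
G1 X0.00 Y0.00
; layer 4
G0 Z22.48
G0 X0.00 Y0.00
G1 X27.17 Y0.00
G1 X27.17 Y7.70
G1 X11.37 Y7.70
G1 X11.37 Y21.85
G1 X0.00 Y21.85
G1 X0.00 Y0.00
M2 ; end

The solid is an L-shaped prism: outer 27.2 × 21.9 mm, arm thicknesses ≈ 7.7 mm (horizontal) and 11.4 mm (vertical), extruded 22.5 mm in z. Slicing at Δz = 5.62 mm — 4 equal slices spanning the solid's height, so layer i sits at z = i·h/4 — gives 4 non-empty perimeters. Each is a 6-segment closed polygon; G0 lifts to the layer z and rapids to the start vertex, then G1 traces the edges.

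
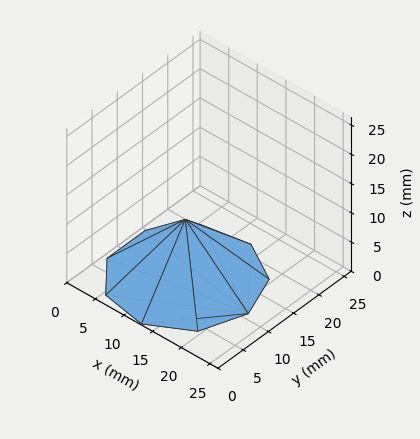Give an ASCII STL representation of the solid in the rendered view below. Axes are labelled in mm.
Reading the render: the shape is a regular 9-sided pyramid, base circumscribed radius ≈ 11 mm, apex at z ≈ 10 mm (dimensions read to the nearest mm from the axis ticks). For the STL, each face is triangulated and given an outward normal.

solid part
  facet normal 0.0000 0.0000 -1.0000
    outer loop
      vertex 12.910 21.833 0.000
      vertex 19.426 18.071 0.000
      vertex 22.000 11.000 0.000
    endloop
  endfacet
  facet normal 0.0000 0.0000 -1.0000
    outer loop
      vertex 5.500 20.526 0.000
      vertex 12.910 21.833 0.000
      vertex 22.000 11.000 0.000
    endloop
  endfacet
  facet normal 0.0000 0.0000 -1.0000
    outer loop
      vertex 0.663 14.762 0.000
      vertex 5.500 20.526 0.000
      vertex 22.000 11.000 0.000
    endloop
  endfacet
  facet normal 0.0000 0.0000 -1.0000
    outer loop
      vertex 0.663 7.238 0.000
      vertex 0.663 14.762 0.000
      vertex 22.000 11.000 0.000
    endloop
  endfacet
  facet normal 0.0000 0.0000 -1.0000
    outer loop
      vertex 5.500 1.474 0.000
      vertex 0.663 7.238 0.000
      vertex 22.000 11.000 0.000
    endloop
  endfacet
  facet normal 0.0000 0.0000 -1.0000
    outer loop
      vertex 12.910 0.167 0.000
      vertex 5.500 1.474 0.000
      vertex 22.000 11.000 0.000
    endloop
  endfacet
  facet normal 0.0000 0.0000 -1.0000
    outer loop
      vertex 19.426 3.929 0.000
      vertex 12.910 0.167 0.000
      vertex 22.000 11.000 0.000
    endloop
  endfacet
  facet normal 0.6534 0.2378 0.7187
    outer loop
      vertex 22.000 11.000 0.000
      vertex 19.426 18.071 0.000
      vertex 11.000 11.000 10.000
    endloop
  endfacet
  facet normal 0.3477 0.6022 0.7187
    outer loop
      vertex 19.426 18.071 0.000
      vertex 12.910 21.833 0.000
      vertex 11.000 11.000 10.000
    endloop
  endfacet
  facet normal -0.1208 0.6847 0.7187
    outer loop
      vertex 12.910 21.833 0.000
      vertex 5.500 20.526 0.000
      vertex 11.000 11.000 10.000
    endloop
  endfacet
  facet normal -0.5326 0.4470 0.7187
    outer loop
      vertex 5.500 20.526 0.000
      vertex 0.663 14.762 0.000
      vertex 11.000 11.000 10.000
    endloop
  endfacet
  facet normal -0.6953 0.0000 0.7187
    outer loop
      vertex 0.663 14.762 0.000
      vertex 0.663 7.238 0.000
      vertex 11.000 11.000 10.000
    endloop
  endfacet
  facet normal -0.5326 -0.4470 0.7187
    outer loop
      vertex 0.663 7.238 0.000
      vertex 5.500 1.474 0.000
      vertex 11.000 11.000 10.000
    endloop
  endfacet
  facet normal -0.1208 -0.6847 0.7187
    outer loop
      vertex 5.500 1.474 0.000
      vertex 12.910 0.167 0.000
      vertex 11.000 11.000 10.000
    endloop
  endfacet
  facet normal 0.3477 -0.6022 0.7187
    outer loop
      vertex 12.910 0.167 0.000
      vertex 19.426 3.929 0.000
      vertex 11.000 11.000 10.000
    endloop
  endfacet
  facet normal 0.6534 -0.2378 0.7187
    outer loop
      vertex 19.426 3.929 0.000
      vertex 22.000 11.000 0.000
      vertex 11.000 11.000 10.000
    endloop
  endfacet
endsolid part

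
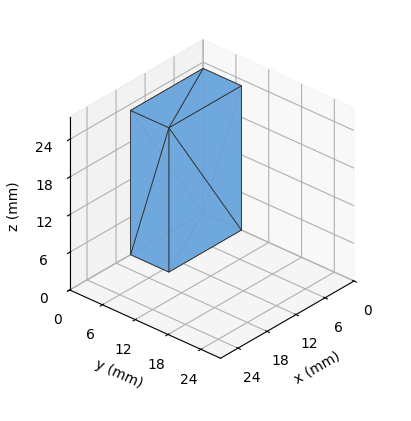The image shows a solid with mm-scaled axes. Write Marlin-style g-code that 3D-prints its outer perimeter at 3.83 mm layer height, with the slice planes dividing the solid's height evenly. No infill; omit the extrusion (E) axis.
Reading the render: the shape is a rectangular box, roughly 15 × 7 mm footprint and 23 mm tall (dimensions read to the nearest mm from the axis ticks). For the g-code, the solid's height is divided into equal slices at the stated Δz and each level perimeter traced with G1 moves after a G0 lift.

; perimeter-only toolpath
G21 ; units = mm
G90 ; absolute positioning
G28 ; home
; layer 1
G0 Z3.83
G0 X0.00 Y0.00
G1 X15.00 Y0.00
G1 X15.00 Y7.00
G1 X0.00 Y7.00
G1 X0.00 Y0.00
; layer 2
G0 Z7.67
G0 X0.00 Y0.00
G1 X15.00 Y0.00
G1 X15.00 Y7.00
G1 X0.00 Y7.00
G1 X0.00 Y0.00
; layer 3
G0 Z11.50
G0 X0.00 Y0.00
G1 X15.00 Y0.00
G1 X15.00 Y7.00
G1 X0.00 Y7.00
G1 X0.00 Y0.00
; layer 4
G0 Z15.33
G0 X0.00 Y0.00
G1 X15.00 Y0.00
G1 X15.00 Y7.00
G1 X0.00 Y7.00
G1 X0.00 Y0.00
; layer 5
G0 Z19.17
G0 X0.00 Y0.00
G1 X15.00 Y0.00
G1 X15.00 Y7.00
G1 X0.00 Y7.00
G1 X0.00 Y0.00
; layer 6
G0 Z23.00
G0 X0.00 Y0.00
G1 X15.00 Y0.00
G1 X15.00 Y7.00
G1 X0.00 Y7.00
G1 X0.00 Y0.00
M2 ; end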